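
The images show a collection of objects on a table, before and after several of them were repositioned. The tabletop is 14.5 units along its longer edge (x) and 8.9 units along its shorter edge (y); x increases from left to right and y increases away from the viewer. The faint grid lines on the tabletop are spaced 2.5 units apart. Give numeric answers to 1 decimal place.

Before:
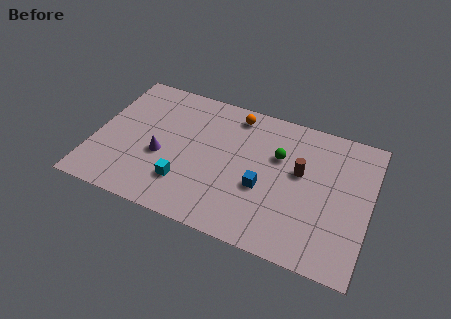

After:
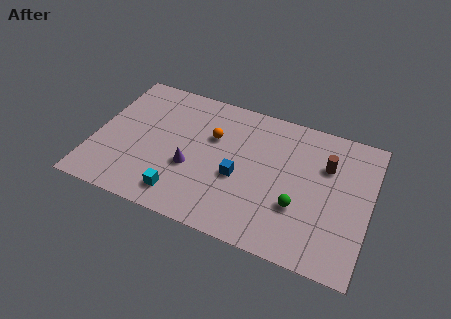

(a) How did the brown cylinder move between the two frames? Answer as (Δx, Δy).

(1.3, 0.9)

The brown cylinder started near (10.8, 5.2) and ended near (12.1, 6.1).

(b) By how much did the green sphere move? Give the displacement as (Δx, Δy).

(1.3, -2.8)

The green sphere started near (9.6, 5.8) and ended near (10.9, 3.0).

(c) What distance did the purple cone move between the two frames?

1.6

The purple cone moved from about (3.6, 3.6) to (5.2, 3.4), a distance of √(1.6² + 0.2²) ≈ 1.6.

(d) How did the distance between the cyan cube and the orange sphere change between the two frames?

-1.3

The distance was about 5.8 in the first image and 4.5 in the second, so they moved 1.3 units closer together.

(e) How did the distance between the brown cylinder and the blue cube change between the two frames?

+2.5

The distance was about 2.5 in the first image and 5.0 in the second, so they moved 2.5 units further apart.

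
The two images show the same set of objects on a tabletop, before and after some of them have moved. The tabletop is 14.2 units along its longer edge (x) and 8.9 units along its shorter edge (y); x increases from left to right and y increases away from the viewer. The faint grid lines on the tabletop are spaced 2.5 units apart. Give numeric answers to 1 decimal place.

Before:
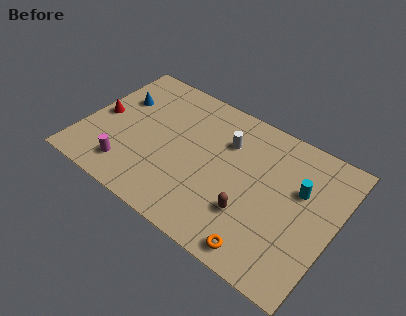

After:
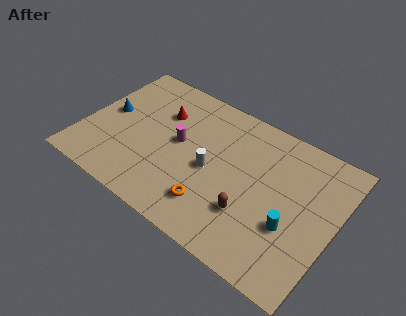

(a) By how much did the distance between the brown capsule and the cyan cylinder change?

-1.4

They were about 3.7 units apart before and 2.3 after — 1.4 units closer together.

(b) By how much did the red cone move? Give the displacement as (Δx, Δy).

(3.1, 1.9)

From the two frames, the red cone sits at roughly (0.9, 4.3) before and (4.0, 6.2) after.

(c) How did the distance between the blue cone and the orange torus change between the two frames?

-3.3

Before: roughly 10.4 units apart; after: 7.1. That's 3.3 units closer together.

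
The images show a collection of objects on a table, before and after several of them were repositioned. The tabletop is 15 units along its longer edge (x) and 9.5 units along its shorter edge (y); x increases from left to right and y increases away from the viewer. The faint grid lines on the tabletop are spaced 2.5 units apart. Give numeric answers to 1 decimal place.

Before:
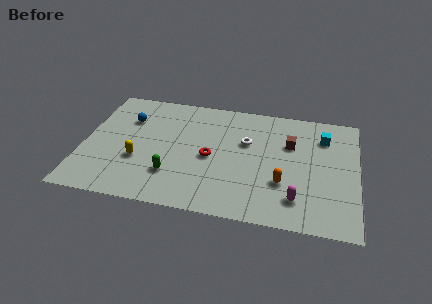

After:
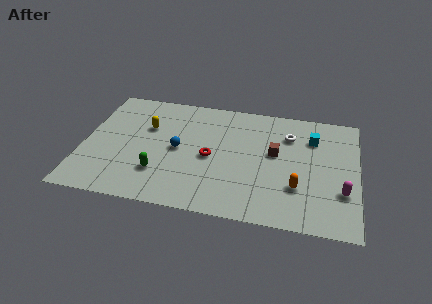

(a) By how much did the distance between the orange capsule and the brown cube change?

-0.4

Before: roughly 3.2 units apart; after: 2.8. That's 0.4 units closer together.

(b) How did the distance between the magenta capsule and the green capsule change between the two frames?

+3.1

They were about 6.8 units apart before and 9.9 after — 3.1 units further apart.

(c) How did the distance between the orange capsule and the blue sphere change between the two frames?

-2.6

Before: roughly 9.4 units apart; after: 6.8. That's 2.6 units closer together.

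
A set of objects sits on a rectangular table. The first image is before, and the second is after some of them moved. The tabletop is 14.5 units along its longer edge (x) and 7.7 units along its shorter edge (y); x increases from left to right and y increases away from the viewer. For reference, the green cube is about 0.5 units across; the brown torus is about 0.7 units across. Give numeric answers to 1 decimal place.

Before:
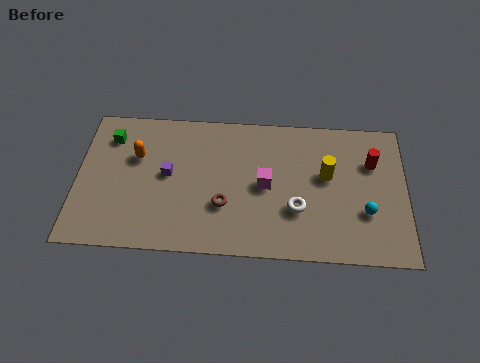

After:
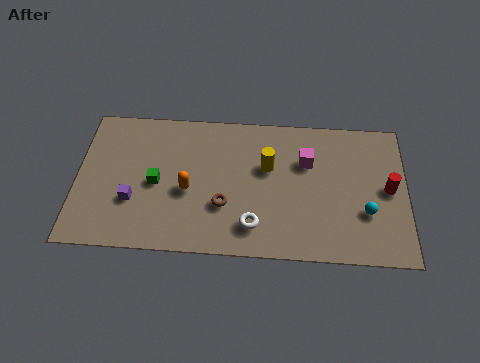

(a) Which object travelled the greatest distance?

the green cube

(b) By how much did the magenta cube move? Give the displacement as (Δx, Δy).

(1.8, 1.4)

The magenta cube started near (8.3, 3.8) and ended near (10.1, 5.2).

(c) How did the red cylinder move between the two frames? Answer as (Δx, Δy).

(0.7, -1.4)

The red cylinder was at about (13.0, 5.3) and moved to about (13.7, 3.9).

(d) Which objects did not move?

the brown torus and the cyan sphere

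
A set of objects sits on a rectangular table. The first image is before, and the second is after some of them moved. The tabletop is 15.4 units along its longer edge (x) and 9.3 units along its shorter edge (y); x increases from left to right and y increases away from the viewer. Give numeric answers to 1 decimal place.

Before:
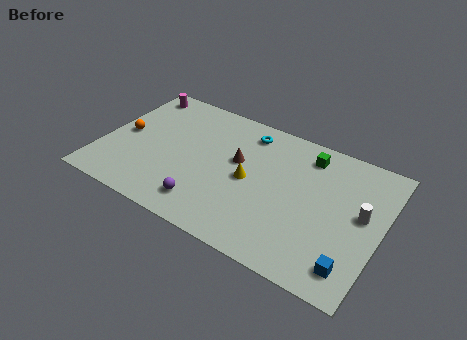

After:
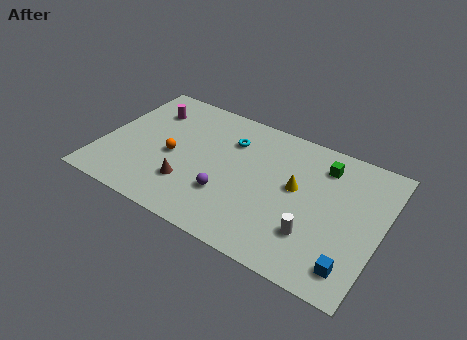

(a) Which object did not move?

the blue cube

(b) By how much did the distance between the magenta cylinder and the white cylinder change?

-2.6

Before: roughly 13.4 units apart; after: 10.8. That's 2.6 units closer together.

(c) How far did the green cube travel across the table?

0.9

The green cube was near (11.0, 7.7) before and (11.9, 7.4) after, so it travelled √(0.9² + 0.3²) ≈ 0.9 units.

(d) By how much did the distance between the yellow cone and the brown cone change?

+4.9

They were about 1.3 units apart before and 6.2 after — 4.9 units further apart.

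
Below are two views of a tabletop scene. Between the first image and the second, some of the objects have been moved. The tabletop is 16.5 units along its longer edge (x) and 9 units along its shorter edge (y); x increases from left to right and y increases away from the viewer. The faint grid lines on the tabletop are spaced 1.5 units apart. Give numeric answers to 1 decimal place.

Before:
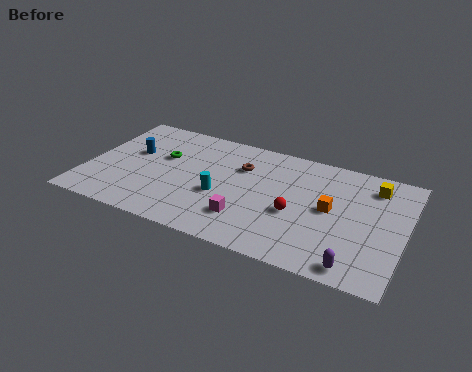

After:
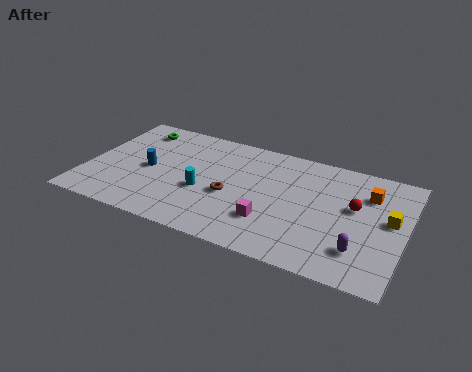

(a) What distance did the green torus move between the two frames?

2.5

The green torus moved from about (3.8, 5.6) to (2.1, 7.5), a distance of √(1.7² + 1.9²) ≈ 2.5.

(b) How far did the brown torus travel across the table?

2.5

The brown torus moved from about (7.9, 6.3) to (7.6, 3.8), a distance of √(0.3² + 2.5²) ≈ 2.5.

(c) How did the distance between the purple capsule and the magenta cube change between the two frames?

-1.2

They were about 5.8 units apart before and 4.6 after — 1.2 units closer together.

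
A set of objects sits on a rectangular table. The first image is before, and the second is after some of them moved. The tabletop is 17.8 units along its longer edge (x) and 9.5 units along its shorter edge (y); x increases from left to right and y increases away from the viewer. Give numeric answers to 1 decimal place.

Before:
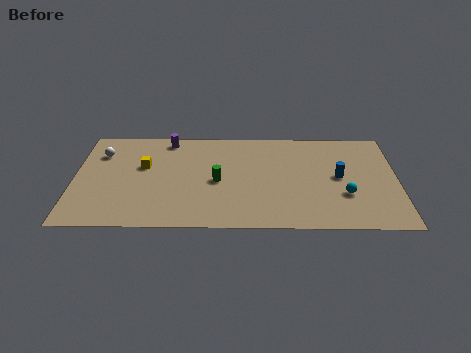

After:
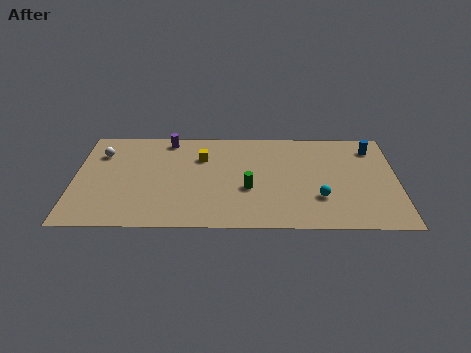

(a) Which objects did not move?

the purple cylinder and the white sphere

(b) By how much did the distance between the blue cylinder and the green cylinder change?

+1.3

The distance was about 6.7 in the first image and 8.0 in the second, so they moved 1.3 units further apart.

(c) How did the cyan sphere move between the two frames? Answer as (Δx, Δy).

(-1.4, -0.3)

The cyan sphere started near (14.9, 3.2) and ended near (13.5, 2.9).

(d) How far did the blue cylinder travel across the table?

3.4

The blue cylinder was near (14.6, 4.9) before and (16.5, 7.7) after, so it travelled √(1.9² + 2.8²) ≈ 3.4 units.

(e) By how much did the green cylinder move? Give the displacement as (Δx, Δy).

(1.7, -0.7)

From the two frames, the green cylinder sits at roughly (7.9, 4.4) before and (9.6, 3.7) after.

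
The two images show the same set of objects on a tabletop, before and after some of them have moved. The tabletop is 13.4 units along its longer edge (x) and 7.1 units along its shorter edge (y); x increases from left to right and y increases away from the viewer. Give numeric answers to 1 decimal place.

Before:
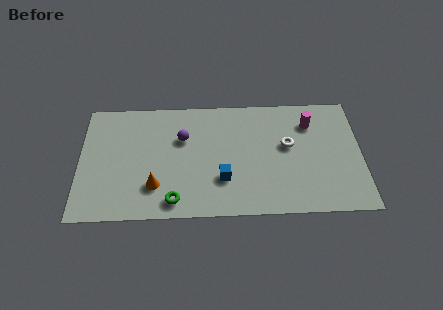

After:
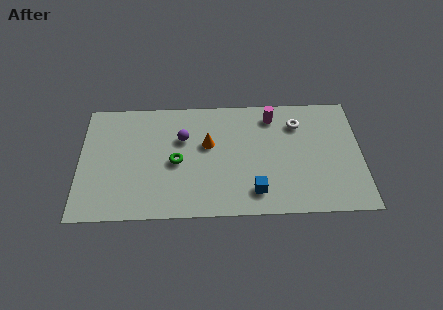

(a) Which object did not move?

the purple sphere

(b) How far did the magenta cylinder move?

1.9

The magenta cylinder was near (11.0, 5.4) before and (9.2, 5.9) after, so it travelled √(1.8² + 0.5²) ≈ 1.9 units.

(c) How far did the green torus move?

2.3

From (4.5, 1.0) to (4.6, 3.3), the green torus covered √(0.1² + 2.3²) ≈ 2.3 units.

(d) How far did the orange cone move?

3.5

The orange cone was near (3.6, 1.9) before and (6.1, 4.3) after, so it travelled √(2.5² + 2.4²) ≈ 3.5 units.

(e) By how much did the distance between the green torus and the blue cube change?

+1.6

The distance was about 2.6 in the first image and 4.2 in the second, so they moved 1.6 units further apart.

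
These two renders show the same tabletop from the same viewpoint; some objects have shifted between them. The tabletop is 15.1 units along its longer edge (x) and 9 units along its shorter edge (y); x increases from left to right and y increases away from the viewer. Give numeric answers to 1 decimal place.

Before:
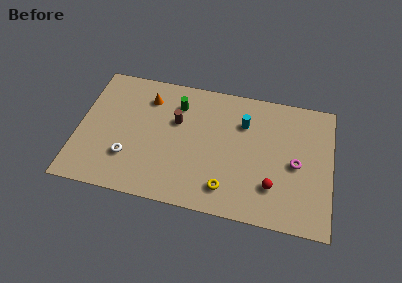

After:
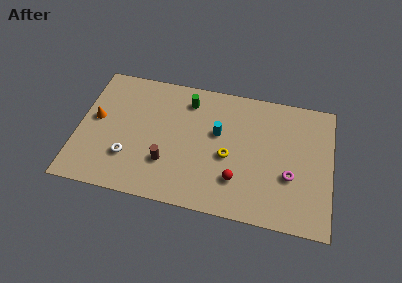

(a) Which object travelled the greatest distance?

the orange cone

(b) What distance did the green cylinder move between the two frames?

0.7

The green cylinder was near (5.8, 6.9) before and (6.4, 7.3) after, so it travelled √(0.6² + 0.4²) ≈ 0.7 units.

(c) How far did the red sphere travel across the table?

2.1

The red sphere moved from about (11.7, 2.4) to (9.6, 2.4), a distance of √(2.1² + 0.0²) ≈ 2.1.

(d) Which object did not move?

the white torus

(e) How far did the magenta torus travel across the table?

0.9

From (13.0, 4.2) to (12.7, 3.3), the magenta torus covered √(0.3² + 0.9²) ≈ 0.9 units.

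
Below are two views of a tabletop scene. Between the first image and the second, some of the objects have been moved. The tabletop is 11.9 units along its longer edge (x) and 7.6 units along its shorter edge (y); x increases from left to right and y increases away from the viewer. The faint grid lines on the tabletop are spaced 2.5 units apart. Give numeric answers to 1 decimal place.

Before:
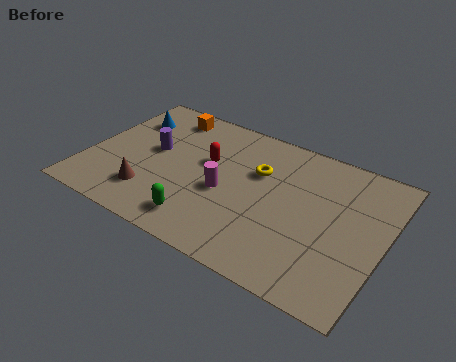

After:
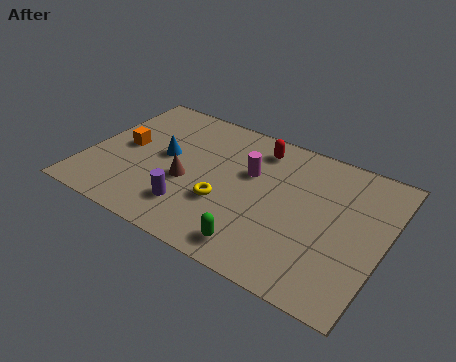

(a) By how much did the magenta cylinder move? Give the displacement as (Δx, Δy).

(0.8, 1.5)

The magenta cylinder started near (5.6, 3.3) and ended near (6.4, 4.8).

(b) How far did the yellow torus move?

2.5

The yellow torus moved from about (6.7, 5.0) to (5.7, 2.7), a distance of √(1.0² + 2.3²) ≈ 2.5.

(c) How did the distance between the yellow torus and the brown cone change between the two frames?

-3.4

The distance was about 5.0 in the first image and 1.6 in the second, so they moved 3.4 units closer together.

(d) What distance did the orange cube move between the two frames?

2.9

From (2.6, 6.5) to (1.4, 3.9), the orange cube covered √(1.2² + 2.6²) ≈ 2.9 units.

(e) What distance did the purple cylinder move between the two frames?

3.1

From (2.5, 4.2) to (4.5, 1.8), the purple cylinder covered √(2.0² + 2.4²) ≈ 3.1 units.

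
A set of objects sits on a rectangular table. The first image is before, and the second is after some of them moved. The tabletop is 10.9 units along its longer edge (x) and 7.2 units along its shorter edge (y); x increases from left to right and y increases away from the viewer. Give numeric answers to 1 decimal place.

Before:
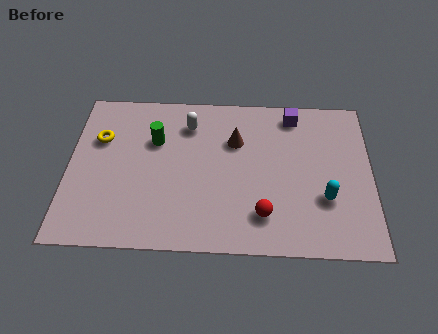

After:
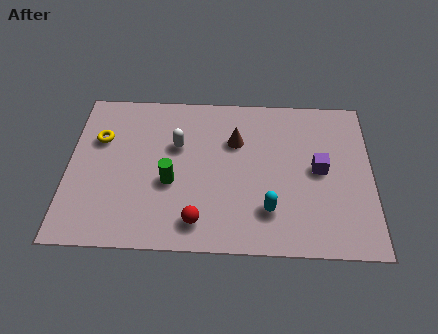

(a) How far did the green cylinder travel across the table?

2.0

From (3.1, 4.8) to (3.7, 2.9), the green cylinder covered √(0.6² + 1.9²) ≈ 2.0 units.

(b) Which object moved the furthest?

the purple cube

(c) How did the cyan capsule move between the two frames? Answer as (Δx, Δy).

(-2.0, -0.6)

The cyan capsule was at about (9.2, 2.4) and moved to about (7.2, 1.8).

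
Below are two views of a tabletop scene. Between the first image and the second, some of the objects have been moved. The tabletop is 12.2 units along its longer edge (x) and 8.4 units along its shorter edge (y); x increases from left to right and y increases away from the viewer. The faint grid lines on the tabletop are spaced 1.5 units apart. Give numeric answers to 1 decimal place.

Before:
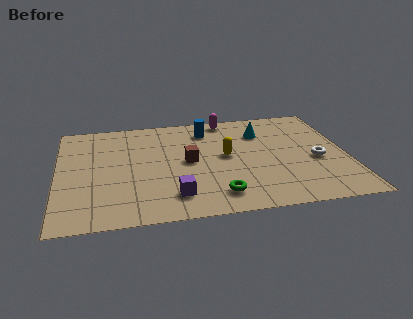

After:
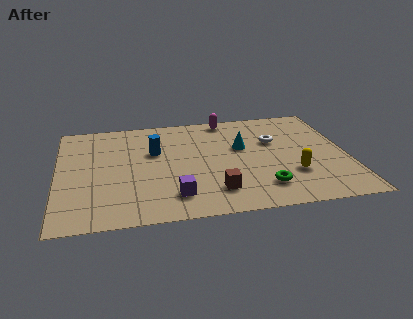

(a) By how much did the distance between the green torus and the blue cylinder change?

+0.3

They were about 5.3 units apart before and 5.6 after — 0.3 units further apart.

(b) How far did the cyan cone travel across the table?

1.4

The cyan cone was near (8.7, 6.2) before and (7.8, 5.1) after, so it travelled √(0.9² + 1.1²) ≈ 1.4 units.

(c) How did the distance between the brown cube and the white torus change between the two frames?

-0.9

They were about 5.4 units apart before and 4.5 after — 0.9 units closer together.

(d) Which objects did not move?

the purple cube and the magenta capsule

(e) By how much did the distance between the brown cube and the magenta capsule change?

+2.1

Before: roughly 3.8 units apart; after: 5.9. That's 2.1 units further apart.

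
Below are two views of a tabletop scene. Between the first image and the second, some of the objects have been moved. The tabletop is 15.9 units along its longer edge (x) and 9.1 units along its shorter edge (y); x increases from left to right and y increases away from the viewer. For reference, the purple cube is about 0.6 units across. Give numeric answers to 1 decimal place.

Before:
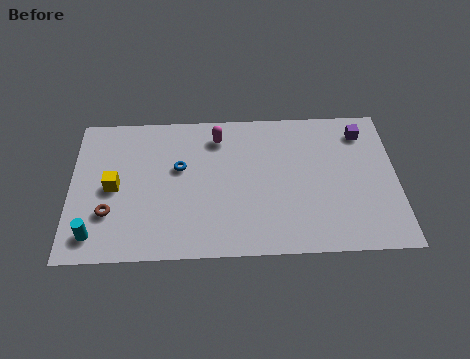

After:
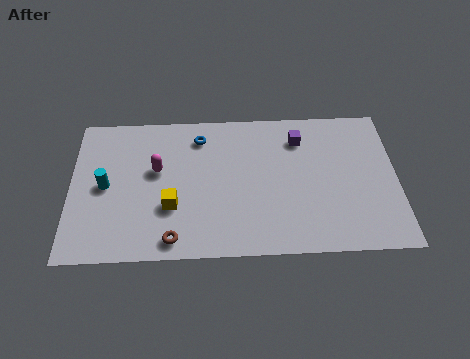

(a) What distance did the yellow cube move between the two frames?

3.1

From (2.1, 4.4) to (4.9, 3.1), the yellow cube covered √(2.8² + 1.3²) ≈ 3.1 units.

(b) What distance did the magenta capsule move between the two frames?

3.6

The magenta capsule moved from about (7.2, 7.4) to (4.2, 5.4), a distance of √(3.0² + 2.0²) ≈ 3.6.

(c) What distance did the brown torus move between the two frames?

3.5

From (1.9, 2.8) to (5.0, 1.1), the brown torus covered √(3.1² + 1.7²) ≈ 3.5 units.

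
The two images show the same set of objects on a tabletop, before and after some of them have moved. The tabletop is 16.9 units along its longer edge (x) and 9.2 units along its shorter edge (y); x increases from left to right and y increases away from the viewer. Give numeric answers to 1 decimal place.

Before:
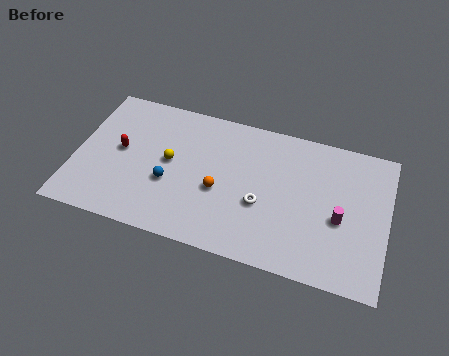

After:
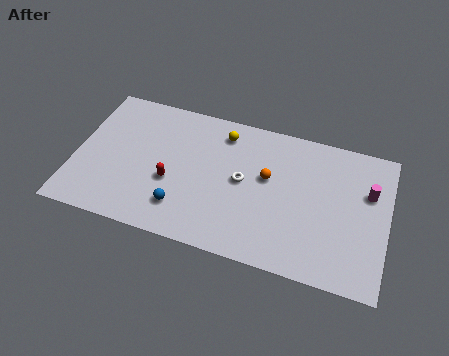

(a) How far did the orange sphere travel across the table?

3.0

The orange sphere was near (7.9, 3.8) before and (10.4, 5.4) after, so it travelled √(2.5² + 1.6²) ≈ 3.0 units.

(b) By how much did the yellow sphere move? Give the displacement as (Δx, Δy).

(2.7, 2.7)

The yellow sphere was at about (5.1, 4.9) and moved to about (7.8, 7.6).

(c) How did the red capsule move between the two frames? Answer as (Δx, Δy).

(2.9, -1.3)

The red capsule was at about (2.4, 4.9) and moved to about (5.3, 3.6).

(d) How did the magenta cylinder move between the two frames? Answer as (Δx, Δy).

(1.4, 2.1)

The magenta cylinder started near (14.4, 3.9) and ended near (15.8, 6.0).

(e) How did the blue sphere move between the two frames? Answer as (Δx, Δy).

(0.8, -1.4)

The blue sphere started near (5.2, 3.5) and ended near (6.0, 2.1).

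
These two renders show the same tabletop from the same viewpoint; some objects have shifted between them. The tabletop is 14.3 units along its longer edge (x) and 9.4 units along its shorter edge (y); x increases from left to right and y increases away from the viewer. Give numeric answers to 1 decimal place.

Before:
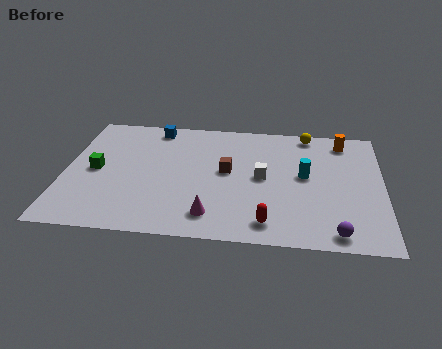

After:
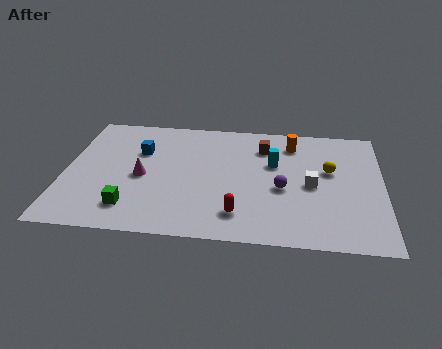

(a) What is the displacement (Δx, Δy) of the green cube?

(1.7, -2.7)

The green cube was at about (1.4, 4.6) and moved to about (3.1, 1.9).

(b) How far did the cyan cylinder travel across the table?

1.6

The cyan cylinder was near (10.8, 5.1) before and (9.4, 5.9) after, so it travelled √(1.4² + 0.8²) ≈ 1.6 units.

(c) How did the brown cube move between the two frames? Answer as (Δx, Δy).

(1.6, 2.1)

The brown cube was at about (7.3, 5.1) and moved to about (8.9, 7.2).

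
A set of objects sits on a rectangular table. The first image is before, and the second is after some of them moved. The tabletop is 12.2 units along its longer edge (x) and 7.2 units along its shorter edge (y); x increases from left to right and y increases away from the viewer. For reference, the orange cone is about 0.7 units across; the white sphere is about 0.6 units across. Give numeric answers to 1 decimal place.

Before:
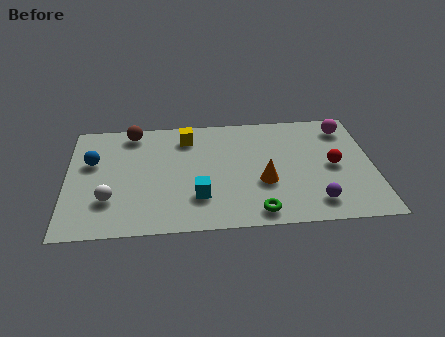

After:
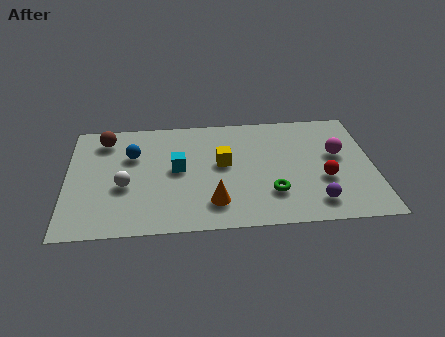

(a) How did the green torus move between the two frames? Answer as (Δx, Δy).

(0.6, 1.1)

The green torus started near (7.5, 0.9) and ended near (8.1, 2.0).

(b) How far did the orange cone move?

2.3

The orange cone was near (7.8, 2.7) before and (5.8, 1.6) after, so it travelled √(2.0² + 1.1²) ≈ 2.3 units.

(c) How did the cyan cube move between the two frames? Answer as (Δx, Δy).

(-0.8, 1.8)

From the two frames, the cyan cube sits at roughly (5.2, 2.0) before and (4.4, 3.8) after.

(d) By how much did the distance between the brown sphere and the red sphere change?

+0.8

The distance was about 8.5 in the first image and 9.3 in the second, so they moved 0.8 units further apart.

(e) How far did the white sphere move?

1.0

The white sphere was near (1.7, 2.1) before and (2.3, 2.9) after, so it travelled √(0.6² + 0.8²) ≈ 1.0 units.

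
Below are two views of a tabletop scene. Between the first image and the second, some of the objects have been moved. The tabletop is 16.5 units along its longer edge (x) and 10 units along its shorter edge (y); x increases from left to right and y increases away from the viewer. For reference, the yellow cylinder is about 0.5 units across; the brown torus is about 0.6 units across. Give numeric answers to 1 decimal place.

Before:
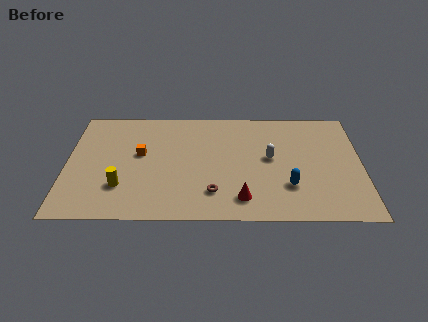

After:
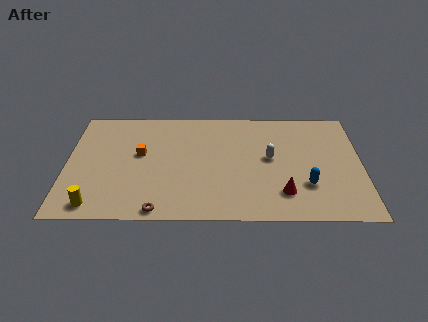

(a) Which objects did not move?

the white capsule and the orange cube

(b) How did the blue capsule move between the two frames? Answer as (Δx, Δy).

(1.0, 0.1)

The blue capsule started near (12.4, 2.9) and ended near (13.4, 3.0).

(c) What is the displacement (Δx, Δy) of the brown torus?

(-3.0, -1.5)

From the two frames, the brown torus sits at roughly (8.2, 2.3) before and (5.2, 0.8) after.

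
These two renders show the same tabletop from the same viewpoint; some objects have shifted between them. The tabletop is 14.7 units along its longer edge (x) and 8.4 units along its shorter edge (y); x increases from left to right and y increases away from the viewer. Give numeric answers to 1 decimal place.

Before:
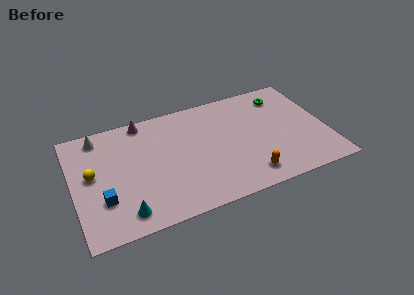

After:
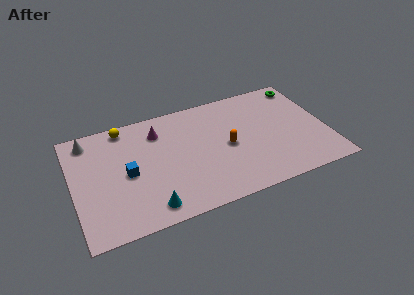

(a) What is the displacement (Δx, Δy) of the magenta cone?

(0.8, -1.1)

From the two frames, the magenta cone sits at roughly (4.3, 7.6) before and (5.1, 6.5) after.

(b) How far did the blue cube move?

2.1

From (1.6, 2.6) to (3.1, 4.0), the blue cube covered √(1.5² + 1.4²) ≈ 2.1 units.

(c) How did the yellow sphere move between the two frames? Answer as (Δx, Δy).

(2.1, 2.9)

The yellow sphere was at about (1.1, 4.6) and moved to about (3.2, 7.5).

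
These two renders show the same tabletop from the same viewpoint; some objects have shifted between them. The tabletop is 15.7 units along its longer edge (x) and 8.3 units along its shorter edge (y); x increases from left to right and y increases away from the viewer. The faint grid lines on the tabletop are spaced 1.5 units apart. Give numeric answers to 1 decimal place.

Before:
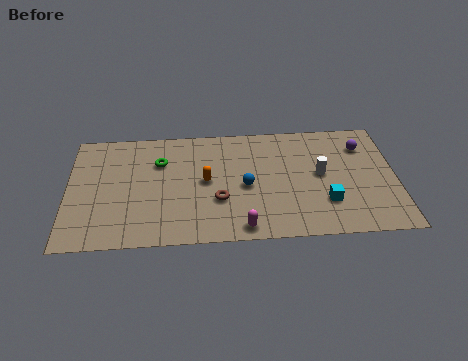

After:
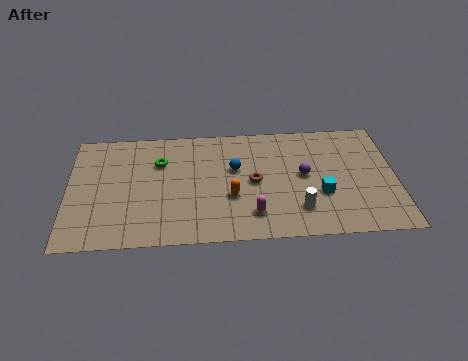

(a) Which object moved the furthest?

the purple sphere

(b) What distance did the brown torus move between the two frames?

2.1

From (7.2, 2.9) to (8.9, 4.1), the brown torus covered √(1.7² + 1.2²) ≈ 2.1 units.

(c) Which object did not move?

the green torus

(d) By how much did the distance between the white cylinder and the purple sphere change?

-0.4

The distance was about 2.8 in the first image and 2.4 in the second, so they moved 0.4 units closer together.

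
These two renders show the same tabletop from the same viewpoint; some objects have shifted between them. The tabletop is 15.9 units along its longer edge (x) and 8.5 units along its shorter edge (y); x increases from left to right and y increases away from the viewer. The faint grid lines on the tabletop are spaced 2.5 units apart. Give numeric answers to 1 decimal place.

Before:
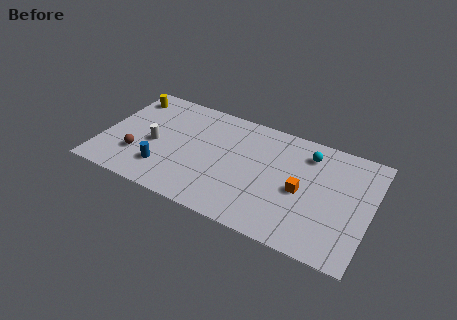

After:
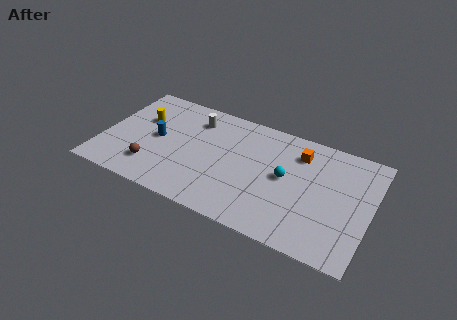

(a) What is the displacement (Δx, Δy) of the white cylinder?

(2.1, 2.9)

From the two frames, the white cylinder sits at roughly (3.1, 3.8) before and (5.2, 6.7) after.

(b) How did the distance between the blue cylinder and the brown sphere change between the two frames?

+0.7

They were about 1.6 units apart before and 2.3 after — 0.7 units further apart.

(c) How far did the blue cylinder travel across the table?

2.3

From (3.9, 2.1) to (3.2, 4.3), the blue cylinder covered √(0.7² + 2.2²) ≈ 2.3 units.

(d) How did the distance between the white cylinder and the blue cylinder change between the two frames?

+1.2

The distance was about 1.9 in the first image and 3.1 in the second, so they moved 1.2 units further apart.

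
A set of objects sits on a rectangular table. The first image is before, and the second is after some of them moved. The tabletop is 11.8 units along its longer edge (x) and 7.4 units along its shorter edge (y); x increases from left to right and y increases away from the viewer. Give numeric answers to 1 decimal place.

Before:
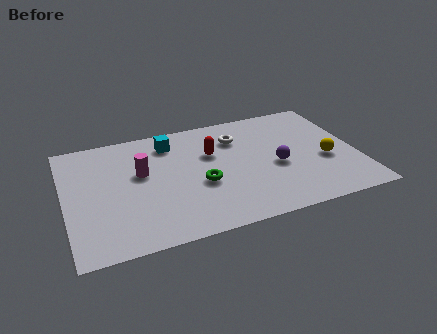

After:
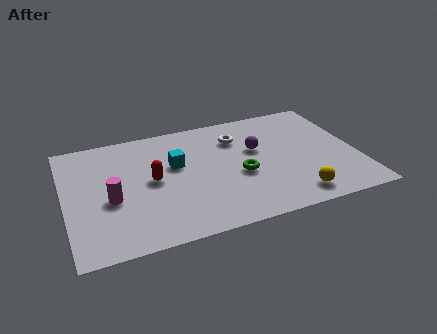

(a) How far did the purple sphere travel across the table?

1.5

The purple sphere was near (8.5, 3.2) before and (7.8, 4.5) after, so it travelled √(0.7² + 1.3²) ≈ 1.5 units.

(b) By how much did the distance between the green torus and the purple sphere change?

-1.5

Before: roughly 3.1 units apart; after: 1.6. That's 1.5 units closer together.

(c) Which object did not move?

the white torus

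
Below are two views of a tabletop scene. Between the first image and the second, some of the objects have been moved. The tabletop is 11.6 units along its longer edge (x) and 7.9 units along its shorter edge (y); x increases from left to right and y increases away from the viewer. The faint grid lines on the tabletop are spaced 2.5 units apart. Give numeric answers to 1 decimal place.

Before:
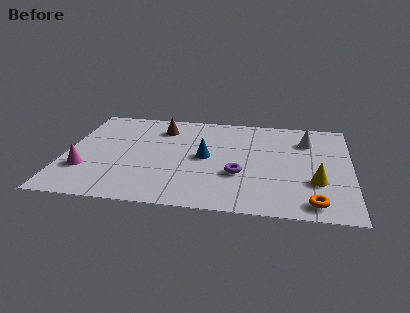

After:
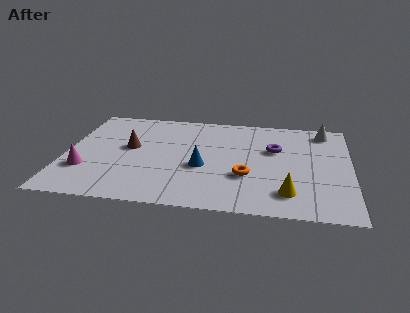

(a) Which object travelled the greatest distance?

the orange torus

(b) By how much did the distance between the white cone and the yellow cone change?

+2.1

The distance was about 3.3 in the first image and 5.4 in the second, so they moved 2.1 units further apart.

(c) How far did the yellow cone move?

1.5

The yellow cone moved from about (10.2, 2.6) to (9.1, 1.6), a distance of √(1.1² + 1.0²) ≈ 1.5.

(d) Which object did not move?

the magenta cone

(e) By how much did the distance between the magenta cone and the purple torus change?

+1.8

The distance was about 6.2 in the first image and 8.0 in the second, so they moved 1.8 units further apart.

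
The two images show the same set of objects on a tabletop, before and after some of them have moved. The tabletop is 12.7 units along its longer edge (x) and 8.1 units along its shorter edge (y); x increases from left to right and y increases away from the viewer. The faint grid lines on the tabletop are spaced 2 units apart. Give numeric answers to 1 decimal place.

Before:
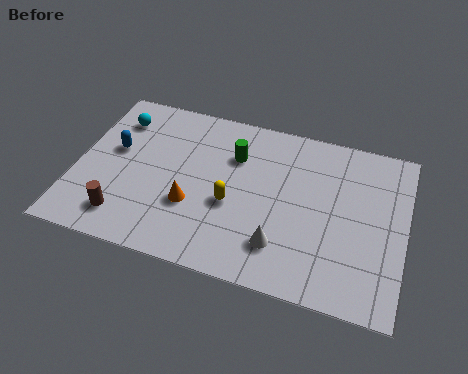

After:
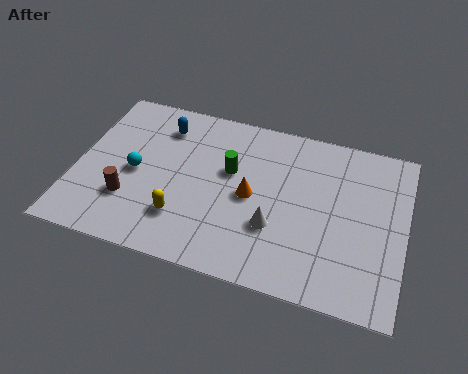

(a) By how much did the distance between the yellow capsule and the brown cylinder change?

-2.3

They were about 4.4 units apart before and 2.1 after — 2.3 units closer together.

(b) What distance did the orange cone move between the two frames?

2.5

The orange cone was near (4.6, 2.8) before and (6.8, 3.9) after, so it travelled √(2.2² + 1.1²) ≈ 2.5 units.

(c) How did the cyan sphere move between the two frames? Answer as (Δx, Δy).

(1.0, -2.5)

The cyan sphere was at about (1.3, 6.3) and moved to about (2.3, 3.8).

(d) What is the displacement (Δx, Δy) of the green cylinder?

(-0.1, -0.8)

The green cylinder started near (6.0, 5.7) and ended near (5.9, 4.9).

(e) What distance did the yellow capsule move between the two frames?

2.2

The yellow capsule was near (6.1, 3.3) before and (4.3, 2.1) after, so it travelled √(1.8² + 1.2²) ≈ 2.2 units.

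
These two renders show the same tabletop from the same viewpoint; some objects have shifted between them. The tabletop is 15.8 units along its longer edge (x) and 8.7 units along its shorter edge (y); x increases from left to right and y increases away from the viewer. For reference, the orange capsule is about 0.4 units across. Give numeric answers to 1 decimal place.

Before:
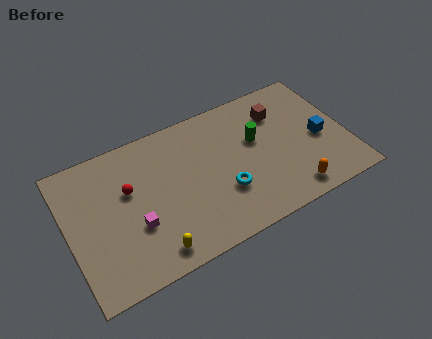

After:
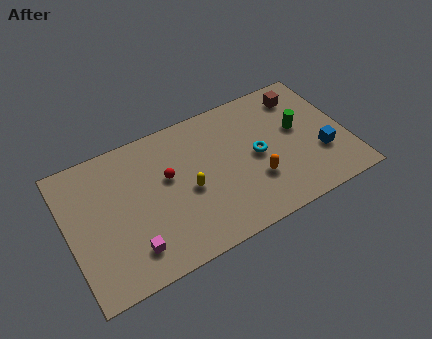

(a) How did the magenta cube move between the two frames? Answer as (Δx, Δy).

(-0.4, -1.3)

From the two frames, the magenta cube sits at roughly (3.6, 3.1) before and (3.2, 1.8) after.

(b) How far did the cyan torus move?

2.5

The cyan torus moved from about (8.6, 2.9) to (10.7, 4.3), a distance of √(2.1² + 1.4²) ≈ 2.5.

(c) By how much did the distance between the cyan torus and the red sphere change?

-0.6

The distance was about 5.7 in the first image and 5.1 in the second, so they moved 0.6 units closer together.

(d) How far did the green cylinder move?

2.4

From (10.8, 5.3) to (13.2, 5.0), the green cylinder covered √(2.4² + 0.3²) ≈ 2.4 units.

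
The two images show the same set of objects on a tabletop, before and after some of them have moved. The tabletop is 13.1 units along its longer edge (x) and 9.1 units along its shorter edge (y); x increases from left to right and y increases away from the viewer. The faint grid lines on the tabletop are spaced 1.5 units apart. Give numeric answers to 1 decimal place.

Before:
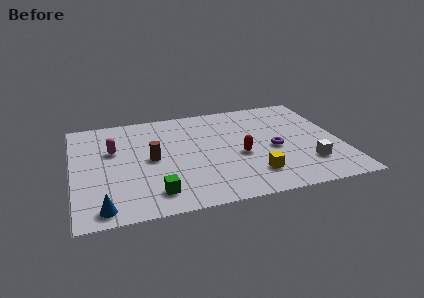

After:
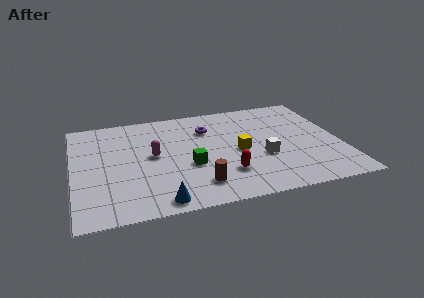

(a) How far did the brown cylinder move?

3.4

The brown cylinder was near (3.8, 4.5) before and (5.9, 1.8) after, so it travelled √(2.1² + 2.7²) ≈ 3.4 units.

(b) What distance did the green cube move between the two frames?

2.6

The green cube moved from about (3.8, 1.6) to (5.6, 3.5), a distance of √(1.8² + 1.9²) ≈ 2.6.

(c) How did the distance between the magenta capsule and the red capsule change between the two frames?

-2.2

The distance was about 6.4 in the first image and 4.2 in the second, so they moved 2.2 units closer together.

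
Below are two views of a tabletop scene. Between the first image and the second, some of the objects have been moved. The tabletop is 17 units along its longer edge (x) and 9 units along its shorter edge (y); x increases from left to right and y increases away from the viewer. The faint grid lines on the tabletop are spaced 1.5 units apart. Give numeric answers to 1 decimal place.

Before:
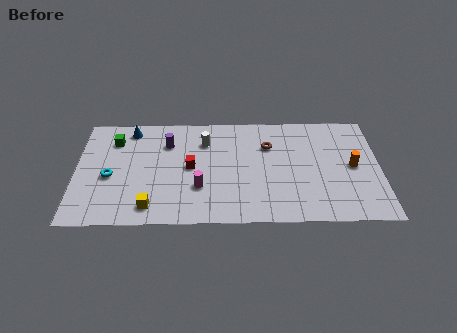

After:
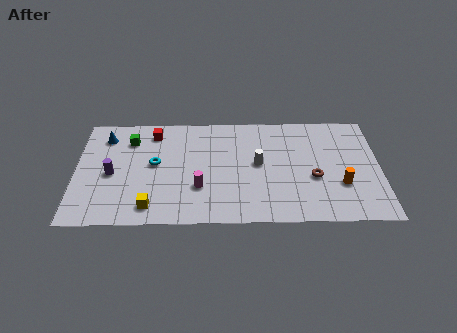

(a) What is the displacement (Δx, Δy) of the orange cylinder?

(-0.7, -1.5)

From the two frames, the orange cylinder sits at roughly (15.5, 4.5) before and (14.8, 3.0) after.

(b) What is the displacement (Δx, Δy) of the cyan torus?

(2.5, 1.0)

The cyan torus was at about (1.9, 3.9) and moved to about (4.4, 4.9).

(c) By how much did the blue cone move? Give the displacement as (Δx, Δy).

(-1.4, -0.6)

From the two frames, the blue cone sits at roughly (3.0, 7.8) before and (1.6, 7.2) after.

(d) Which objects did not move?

the yellow cube and the magenta cylinder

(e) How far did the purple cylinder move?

4.0

The purple cylinder was near (5.1, 6.6) before and (2.0, 4.1) after, so it travelled √(3.1² + 2.5²) ≈ 4.0 units.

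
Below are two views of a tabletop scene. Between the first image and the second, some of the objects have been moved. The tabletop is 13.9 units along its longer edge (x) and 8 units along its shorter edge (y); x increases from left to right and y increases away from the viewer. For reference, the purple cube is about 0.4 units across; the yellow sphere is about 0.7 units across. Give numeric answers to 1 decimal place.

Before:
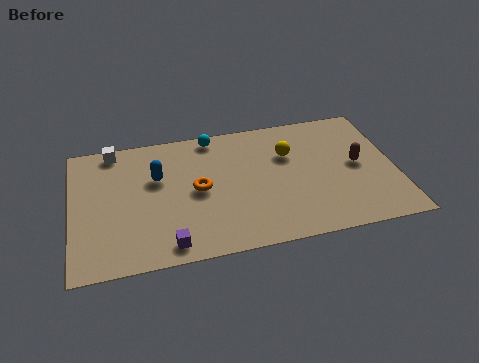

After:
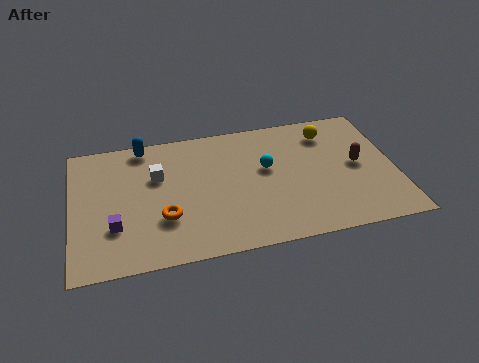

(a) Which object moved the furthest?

the cyan sphere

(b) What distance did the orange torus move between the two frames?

2.1

The orange torus moved from about (5.4, 4.0) to (3.9, 2.6), a distance of √(1.5² + 1.4²) ≈ 2.1.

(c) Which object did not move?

the brown capsule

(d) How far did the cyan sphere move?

3.3

The cyan sphere was near (6.2, 7.2) before and (8.4, 4.7) after, so it travelled √(2.2² + 2.5²) ≈ 3.3 units.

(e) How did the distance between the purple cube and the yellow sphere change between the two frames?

+3.2

The distance was about 7.0 in the first image and 10.2 in the second, so they moved 3.2 units further apart.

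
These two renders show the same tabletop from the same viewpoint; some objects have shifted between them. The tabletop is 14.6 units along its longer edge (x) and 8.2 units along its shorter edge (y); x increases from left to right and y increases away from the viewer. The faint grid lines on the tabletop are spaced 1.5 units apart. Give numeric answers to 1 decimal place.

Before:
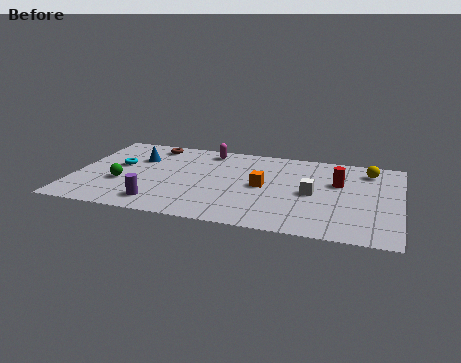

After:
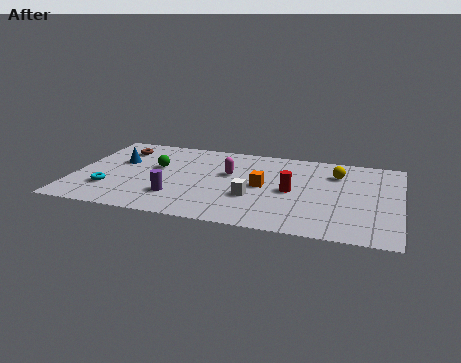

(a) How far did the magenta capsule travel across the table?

2.4

From (5.8, 7.1) to (6.9, 5.0), the magenta capsule covered √(1.1² + 2.1²) ≈ 2.4 units.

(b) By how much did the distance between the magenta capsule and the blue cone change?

+1.6

They were about 3.4 units apart before and 5.0 after — 1.6 units further apart.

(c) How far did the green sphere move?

2.4

The green sphere moved from about (2.2, 3.0) to (3.6, 4.9), a distance of √(1.4² + 1.9²) ≈ 2.4.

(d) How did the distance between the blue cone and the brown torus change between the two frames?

-0.3

Before: roughly 1.6 units apart; after: 1.3. That's 0.3 units closer together.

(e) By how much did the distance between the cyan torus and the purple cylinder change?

-0.9

Before: roughly 3.9 units apart; after: 3.0. That's 0.9 units closer together.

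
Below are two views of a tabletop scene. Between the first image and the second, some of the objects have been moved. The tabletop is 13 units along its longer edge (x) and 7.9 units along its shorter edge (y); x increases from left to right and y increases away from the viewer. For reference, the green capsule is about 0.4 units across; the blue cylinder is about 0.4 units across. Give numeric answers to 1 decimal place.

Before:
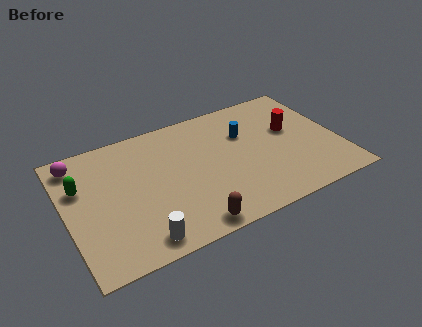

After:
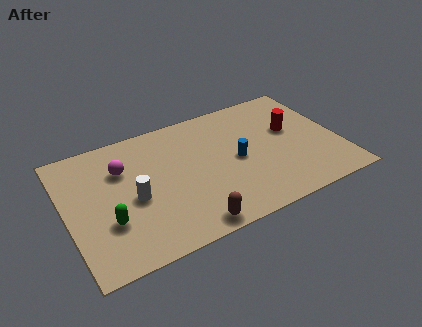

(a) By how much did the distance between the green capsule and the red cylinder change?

-0.8

Before: roughly 10.1 units apart; after: 9.3. That's 0.8 units closer together.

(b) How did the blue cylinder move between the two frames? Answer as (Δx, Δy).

(-0.6, -1.5)

The blue cylinder started near (8.7, 5.3) and ended near (8.1, 3.8).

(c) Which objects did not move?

the red cylinder and the brown capsule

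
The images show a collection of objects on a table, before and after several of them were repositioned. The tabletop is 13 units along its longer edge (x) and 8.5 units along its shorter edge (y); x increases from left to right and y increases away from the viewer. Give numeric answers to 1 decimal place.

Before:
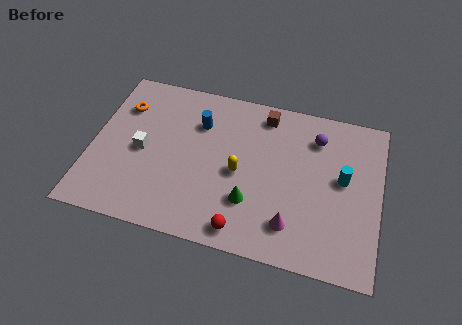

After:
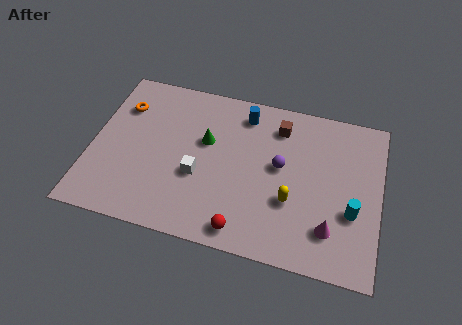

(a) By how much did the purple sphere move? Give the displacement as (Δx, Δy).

(-1.5, -1.9)

The purple sphere was at about (10.0, 6.6) and moved to about (8.5, 4.7).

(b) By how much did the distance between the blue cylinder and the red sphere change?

+0.5

The distance was about 5.6 in the first image and 6.1 in the second, so they moved 0.5 units further apart.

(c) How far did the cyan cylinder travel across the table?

1.7

From (11.3, 4.7) to (11.8, 3.1), the cyan cylinder covered √(0.5² + 1.6²) ≈ 1.7 units.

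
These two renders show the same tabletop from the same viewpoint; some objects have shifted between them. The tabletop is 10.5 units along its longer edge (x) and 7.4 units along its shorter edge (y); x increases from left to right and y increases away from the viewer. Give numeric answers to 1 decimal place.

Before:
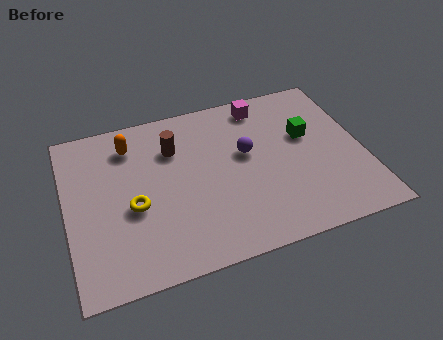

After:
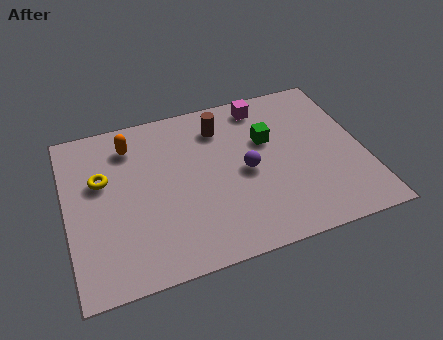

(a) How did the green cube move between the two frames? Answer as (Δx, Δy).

(-1.4, 0.2)

The green cube started near (8.6, 4.5) and ended near (7.2, 4.7).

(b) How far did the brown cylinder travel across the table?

1.8

From (3.9, 5.3) to (5.6, 5.8), the brown cylinder covered √(1.7² + 0.5²) ≈ 1.8 units.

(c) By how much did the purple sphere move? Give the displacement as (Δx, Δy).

(-0.1, -0.8)

The purple sphere started near (6.4, 4.3) and ended near (6.3, 3.5).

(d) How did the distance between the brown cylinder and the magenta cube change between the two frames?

-1.8

The distance was about 3.5 in the first image and 1.7 in the second, so they moved 1.8 units closer together.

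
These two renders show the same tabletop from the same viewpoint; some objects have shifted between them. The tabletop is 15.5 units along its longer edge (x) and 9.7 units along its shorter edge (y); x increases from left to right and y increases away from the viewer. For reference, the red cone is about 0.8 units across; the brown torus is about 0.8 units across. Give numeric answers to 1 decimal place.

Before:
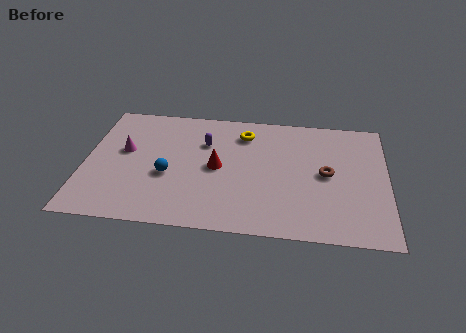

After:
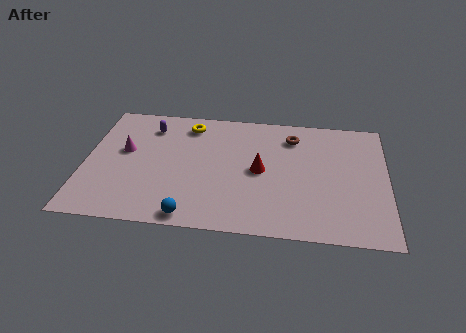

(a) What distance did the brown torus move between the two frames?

3.3

The brown torus was near (12.4, 4.9) before and (10.6, 7.7) after, so it travelled √(1.8² + 2.8²) ≈ 3.3 units.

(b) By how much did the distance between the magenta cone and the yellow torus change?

-2.4

Before: roughly 6.5 units apart; after: 4.1. That's 2.4 units closer together.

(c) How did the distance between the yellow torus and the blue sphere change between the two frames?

+1.8

Before: roughly 5.4 units apart; after: 7.2. That's 1.8 units further apart.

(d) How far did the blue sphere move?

3.3

From (4.3, 3.9) to (5.6, 0.9), the blue sphere covered √(1.3² + 3.0²) ≈ 3.3 units.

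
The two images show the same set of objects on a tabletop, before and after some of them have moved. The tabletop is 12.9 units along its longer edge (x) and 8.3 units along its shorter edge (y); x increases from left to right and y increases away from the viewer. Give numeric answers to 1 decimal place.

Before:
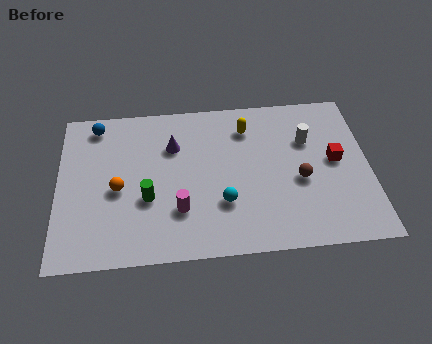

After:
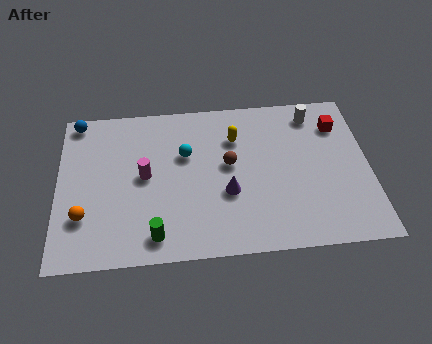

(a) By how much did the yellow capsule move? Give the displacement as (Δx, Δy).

(-0.5, -0.5)

From the two frames, the yellow capsule sits at roughly (7.9, 6.5) before and (7.4, 6.0) after.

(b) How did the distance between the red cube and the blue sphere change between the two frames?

+0.7

The distance was about 10.3 in the first image and 11.0 in the second, so they moved 0.7 units further apart.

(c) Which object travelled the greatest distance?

the purple cone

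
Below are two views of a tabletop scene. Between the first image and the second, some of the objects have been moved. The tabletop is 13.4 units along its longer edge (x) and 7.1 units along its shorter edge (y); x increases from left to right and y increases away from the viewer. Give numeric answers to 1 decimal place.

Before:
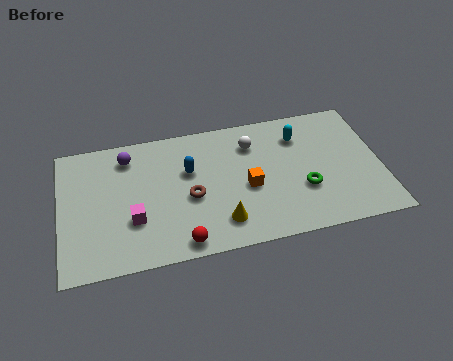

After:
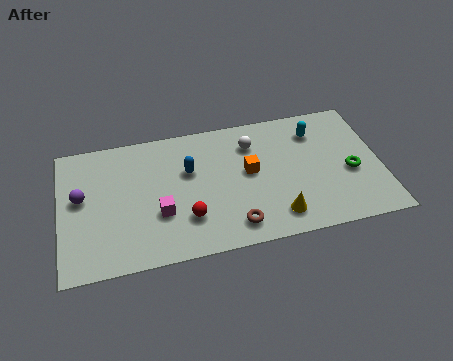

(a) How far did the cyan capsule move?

0.7

The cyan capsule was near (10.1, 5.4) before and (10.8, 5.5) after, so it travelled √(0.7² + 0.1²) ≈ 0.7 units.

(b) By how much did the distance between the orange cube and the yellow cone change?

+0.8

The distance was about 2.0 in the first image and 2.8 in the second, so they moved 0.8 units further apart.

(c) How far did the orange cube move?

0.8

The orange cube was near (7.8, 3.1) before and (7.9, 3.9) after, so it travelled √(0.1² + 0.8²) ≈ 0.8 units.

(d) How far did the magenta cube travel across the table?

1.1

The magenta cube was near (3.0, 2.4) before and (4.1, 2.5) after, so it travelled √(1.1² + 0.1²) ≈ 1.1 units.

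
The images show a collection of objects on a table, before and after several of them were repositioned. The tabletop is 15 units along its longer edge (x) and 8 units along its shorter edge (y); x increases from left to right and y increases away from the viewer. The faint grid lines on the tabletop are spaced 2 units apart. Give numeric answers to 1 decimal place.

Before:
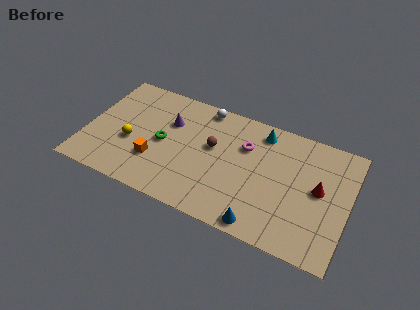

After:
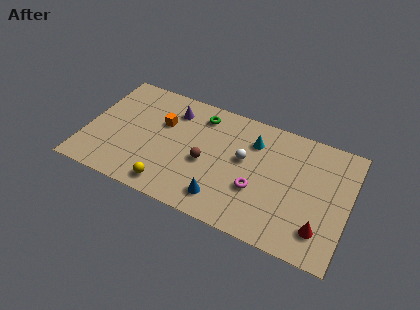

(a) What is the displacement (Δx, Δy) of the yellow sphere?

(2.5, -2.1)

The yellow sphere was at about (2.6, 3.2) and moved to about (5.1, 1.1).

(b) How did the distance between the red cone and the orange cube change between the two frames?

+0.6

Before: roughly 9.4 units apart; after: 10.0. That's 0.6 units further apart.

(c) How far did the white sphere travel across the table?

3.7

From (6.4, 7.2) to (9.0, 4.6), the white sphere covered √(2.6² + 2.6²) ≈ 3.7 units.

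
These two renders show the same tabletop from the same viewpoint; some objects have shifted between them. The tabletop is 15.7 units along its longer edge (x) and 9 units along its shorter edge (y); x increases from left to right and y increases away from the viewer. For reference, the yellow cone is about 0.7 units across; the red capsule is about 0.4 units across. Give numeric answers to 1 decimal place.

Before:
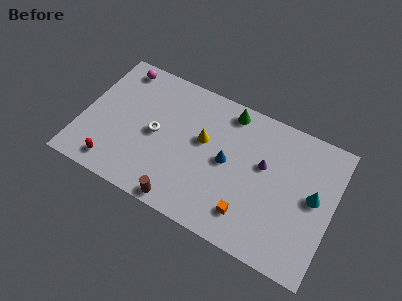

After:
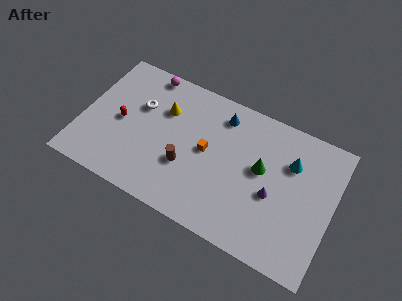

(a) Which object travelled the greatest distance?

the orange cube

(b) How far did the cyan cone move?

2.2

The cyan cone was near (14.5, 4.8) before and (12.9, 6.3) after, so it travelled √(1.6² + 1.5²) ≈ 2.2 units.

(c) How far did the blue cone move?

2.9

The blue cone moved from about (9.1, 4.6) to (8.4, 7.4), a distance of √(0.7² + 2.8²) ≈ 2.9.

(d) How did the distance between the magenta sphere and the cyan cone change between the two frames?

-3.5

Before: roughly 13.1 units apart; after: 9.6. That's 3.5 units closer together.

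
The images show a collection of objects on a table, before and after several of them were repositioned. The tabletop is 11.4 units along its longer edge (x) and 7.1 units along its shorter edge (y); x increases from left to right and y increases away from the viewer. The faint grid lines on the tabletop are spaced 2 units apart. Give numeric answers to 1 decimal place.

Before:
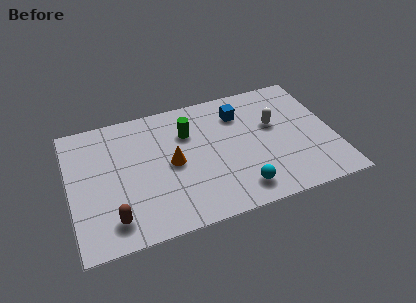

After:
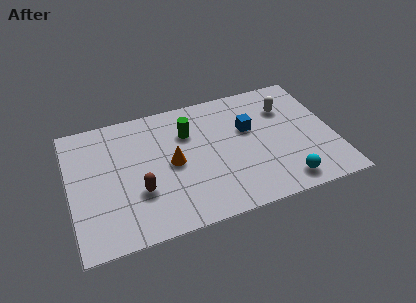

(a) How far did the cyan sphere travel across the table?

1.9

The cyan sphere moved from about (7.1, 1.2) to (9.0, 1.0), a distance of √(1.9² + 0.2²) ≈ 1.9.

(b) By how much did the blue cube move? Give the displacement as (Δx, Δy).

(0.3, -1.0)

The blue cube was at about (7.5, 5.4) and moved to about (7.8, 4.4).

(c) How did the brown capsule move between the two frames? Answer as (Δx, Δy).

(1.2, 1.1)

The brown capsule started near (1.7, 1.3) and ended near (2.9, 2.4).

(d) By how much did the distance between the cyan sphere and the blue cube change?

-0.6

They were about 4.2 units apart before and 3.6 after — 0.6 units closer together.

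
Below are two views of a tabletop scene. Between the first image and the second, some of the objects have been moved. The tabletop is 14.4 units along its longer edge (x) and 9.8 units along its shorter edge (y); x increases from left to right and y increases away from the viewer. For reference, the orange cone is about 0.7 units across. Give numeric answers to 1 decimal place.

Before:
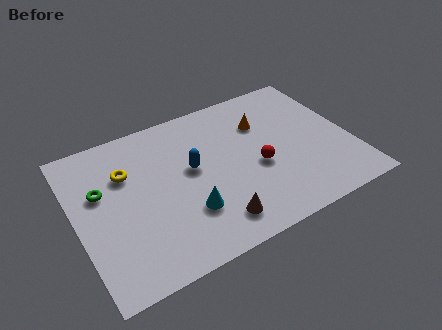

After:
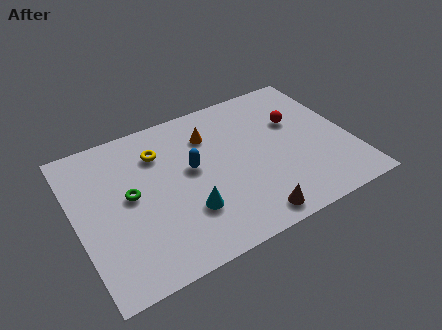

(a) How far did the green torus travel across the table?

1.7

The green torus moved from about (1.4, 6.1) to (2.8, 5.2), a distance of √(1.4² + 0.9²) ≈ 1.7.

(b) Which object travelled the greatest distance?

the red sphere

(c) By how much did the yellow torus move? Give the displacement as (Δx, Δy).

(1.8, 0.6)

The yellow torus was at about (2.8, 6.7) and moved to about (4.6, 7.3).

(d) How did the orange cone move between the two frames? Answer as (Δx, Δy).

(-2.8, 0.4)

The orange cone was at about (10.1, 6.9) and moved to about (7.3, 7.3).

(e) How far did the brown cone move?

1.9

The brown cone was near (6.7, 1.7) before and (8.5, 1.1) after, so it travelled √(1.8² + 0.6²) ≈ 1.9 units.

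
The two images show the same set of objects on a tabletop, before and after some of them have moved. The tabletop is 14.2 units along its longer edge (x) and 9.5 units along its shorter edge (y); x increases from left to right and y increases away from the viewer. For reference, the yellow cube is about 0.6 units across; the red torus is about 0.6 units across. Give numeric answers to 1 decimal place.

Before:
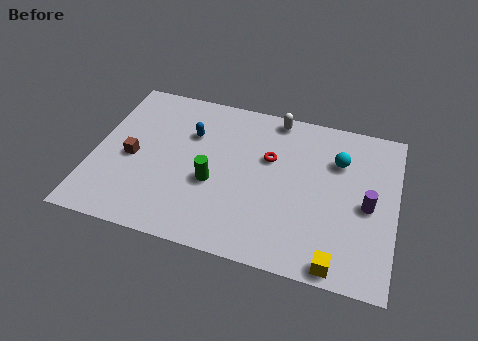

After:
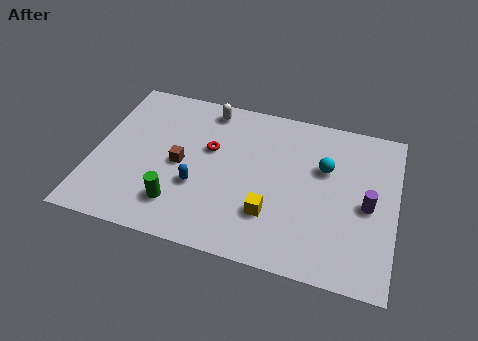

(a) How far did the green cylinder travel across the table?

2.3

The green cylinder was near (5.7, 3.8) before and (4.2, 2.1) after, so it travelled √(1.5² + 1.7²) ≈ 2.3 units.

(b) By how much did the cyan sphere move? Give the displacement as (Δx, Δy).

(-0.6, -0.6)

The cyan sphere started near (11.4, 6.7) and ended near (10.8, 6.1).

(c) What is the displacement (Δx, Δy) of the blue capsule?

(0.6, -3.1)

From the two frames, the blue capsule sits at roughly (4.4, 6.5) before and (5.0, 3.4) after.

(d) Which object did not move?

the purple cylinder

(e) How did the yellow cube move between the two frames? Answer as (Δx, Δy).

(-3.2, 1.9)

From the two frames, the yellow cube sits at roughly (11.7, 0.8) before and (8.5, 2.7) after.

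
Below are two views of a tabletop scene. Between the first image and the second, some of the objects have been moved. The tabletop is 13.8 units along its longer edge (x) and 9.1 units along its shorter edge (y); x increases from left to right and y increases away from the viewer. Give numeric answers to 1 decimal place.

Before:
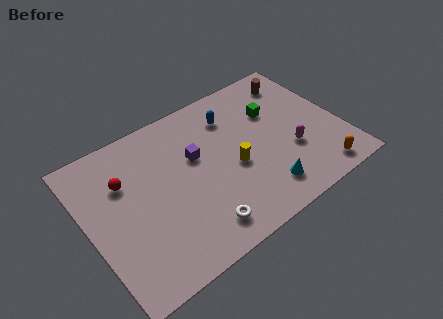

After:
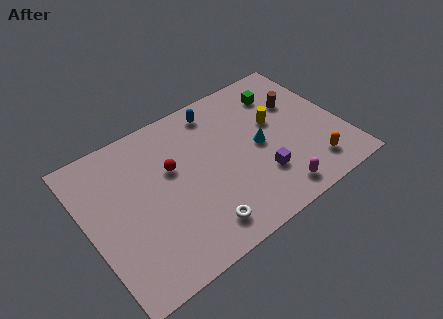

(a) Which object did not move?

the white torus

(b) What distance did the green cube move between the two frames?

1.2

The green cube was near (10.5, 6.1) before and (11.1, 7.1) after, so it travelled √(0.6² + 1.0²) ≈ 1.2 units.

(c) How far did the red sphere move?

2.6

The red sphere was near (2.2, 6.2) before and (4.7, 5.6) after, so it travelled √(2.5² + 0.6²) ≈ 2.6 units.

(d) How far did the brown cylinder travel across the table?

1.5

The brown cylinder moved from about (12.1, 7.5) to (11.8, 6.0), a distance of √(0.3² + 1.5²) ≈ 1.5.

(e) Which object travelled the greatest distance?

the purple cube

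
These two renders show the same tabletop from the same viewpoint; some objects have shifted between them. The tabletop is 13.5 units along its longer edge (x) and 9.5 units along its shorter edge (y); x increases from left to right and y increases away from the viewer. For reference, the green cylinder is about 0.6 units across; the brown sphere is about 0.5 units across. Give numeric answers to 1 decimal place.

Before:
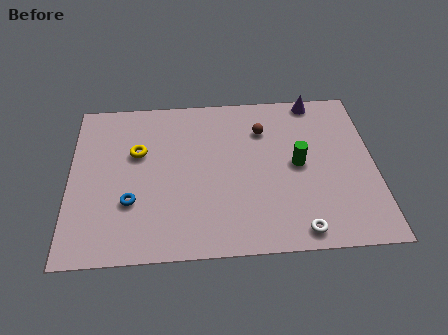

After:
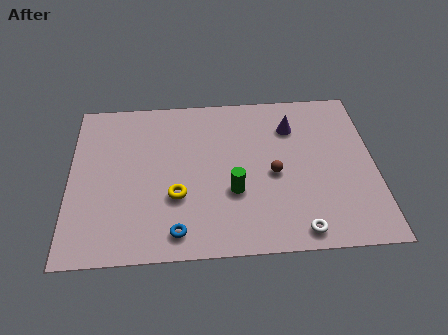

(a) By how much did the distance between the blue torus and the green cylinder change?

-4.3

The distance was about 7.6 in the first image and 3.3 in the second, so they moved 4.3 units closer together.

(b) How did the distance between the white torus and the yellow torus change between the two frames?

-2.8

Before: roughly 8.6 units apart; after: 5.8. That's 2.8 units closer together.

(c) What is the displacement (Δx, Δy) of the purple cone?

(-1.1, -1.6)

The purple cone started near (11.0, 8.7) and ended near (9.9, 7.1).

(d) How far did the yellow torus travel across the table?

3.2

The yellow torus moved from about (3.0, 6.0) to (4.7, 3.3), a distance of √(1.7² + 2.7²) ≈ 3.2.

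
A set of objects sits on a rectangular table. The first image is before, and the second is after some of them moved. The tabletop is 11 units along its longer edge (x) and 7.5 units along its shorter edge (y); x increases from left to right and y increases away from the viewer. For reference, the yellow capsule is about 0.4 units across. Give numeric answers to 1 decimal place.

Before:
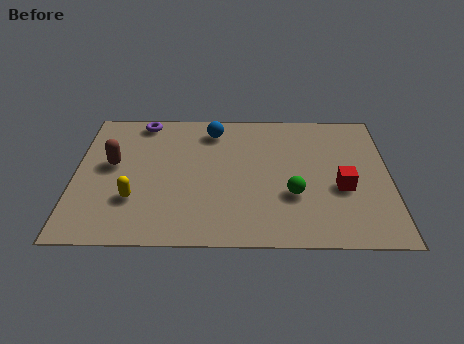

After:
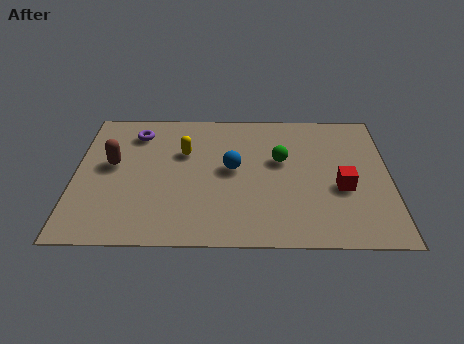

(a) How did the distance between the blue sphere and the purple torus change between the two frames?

+1.4

Before: roughly 2.5 units apart; after: 3.9. That's 1.4 units further apart.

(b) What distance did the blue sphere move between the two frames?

2.3

From (4.8, 6.2) to (5.5, 4.0), the blue sphere covered √(0.7² + 2.2²) ≈ 2.3 units.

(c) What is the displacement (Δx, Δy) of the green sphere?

(-0.4, 1.9)

The green sphere started near (7.6, 2.6) and ended near (7.2, 4.5).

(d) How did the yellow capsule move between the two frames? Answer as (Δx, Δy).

(1.7, 2.6)

The yellow capsule started near (2.1, 2.3) and ended near (3.8, 4.9).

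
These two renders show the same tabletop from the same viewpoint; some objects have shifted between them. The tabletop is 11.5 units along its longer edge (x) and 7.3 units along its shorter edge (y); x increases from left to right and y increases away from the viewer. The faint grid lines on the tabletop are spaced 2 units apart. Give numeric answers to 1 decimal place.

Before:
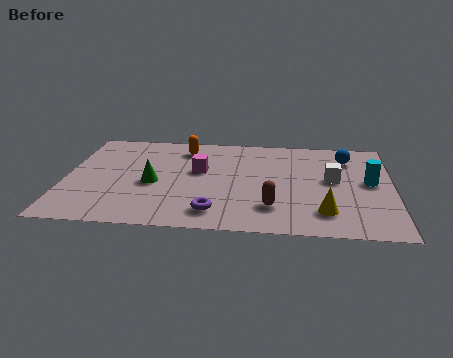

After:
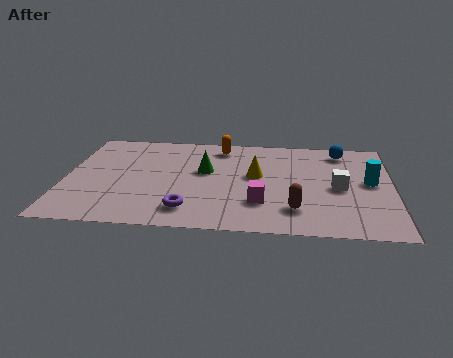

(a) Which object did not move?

the cyan cylinder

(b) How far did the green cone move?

2.1

The green cone moved from about (3.1, 3.2) to (4.9, 4.3), a distance of √(1.8² + 1.1²) ≈ 2.1.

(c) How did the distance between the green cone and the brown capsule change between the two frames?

-0.3

The distance was about 4.4 in the first image and 4.1 in the second, so they moved 0.3 units closer together.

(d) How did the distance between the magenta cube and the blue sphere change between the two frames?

-0.4

The distance was about 5.4 in the first image and 5.0 in the second, so they moved 0.4 units closer together.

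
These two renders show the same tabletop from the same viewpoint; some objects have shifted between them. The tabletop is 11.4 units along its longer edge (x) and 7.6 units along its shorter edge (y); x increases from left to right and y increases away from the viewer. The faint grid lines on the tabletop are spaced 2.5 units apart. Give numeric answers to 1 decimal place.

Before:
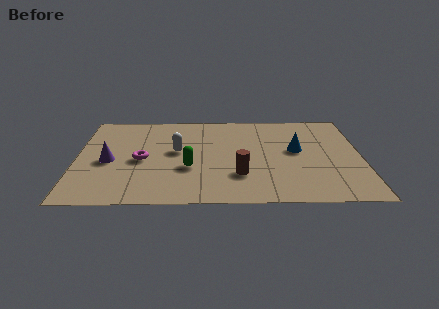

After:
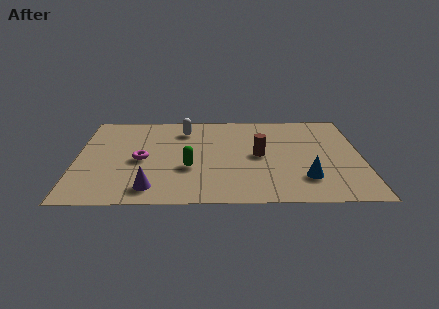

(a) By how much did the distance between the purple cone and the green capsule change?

-1.1

The distance was about 3.3 in the first image and 2.2 in the second, so they moved 1.1 units closer together.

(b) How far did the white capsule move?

1.8

From (4.0, 4.2) to (4.3, 6.0), the white capsule covered √(0.3² + 1.8²) ≈ 1.8 units.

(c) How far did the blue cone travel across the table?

2.3

From (8.8, 4.2) to (9.1, 1.9), the blue cone covered √(0.3² + 2.3²) ≈ 2.3 units.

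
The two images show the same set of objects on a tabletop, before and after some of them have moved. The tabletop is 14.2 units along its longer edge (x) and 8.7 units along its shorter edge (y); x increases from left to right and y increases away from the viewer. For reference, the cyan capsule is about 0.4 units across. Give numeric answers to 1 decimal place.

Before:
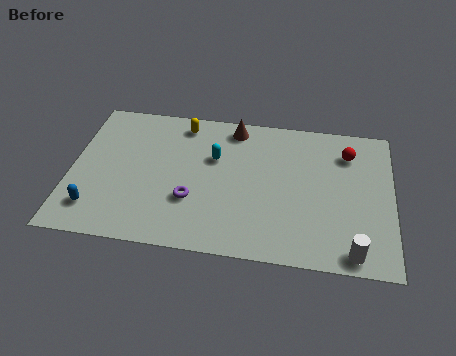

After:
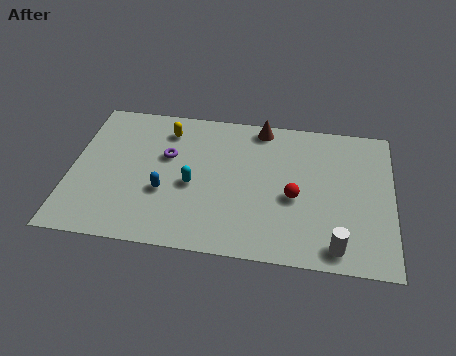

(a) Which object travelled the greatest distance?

the red sphere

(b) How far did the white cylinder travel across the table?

0.7

The white cylinder moved from about (12.5, 0.9) to (11.8, 1.1), a distance of √(0.7² + 0.2²) ≈ 0.7.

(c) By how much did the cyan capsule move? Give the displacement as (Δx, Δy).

(-0.9, -1.8)

The cyan capsule started near (6.3, 5.6) and ended near (5.4, 3.8).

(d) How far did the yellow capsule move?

0.9

The yellow capsule moved from about (4.8, 7.5) to (4.1, 7.0), a distance of √(0.7² + 0.5²) ≈ 0.9.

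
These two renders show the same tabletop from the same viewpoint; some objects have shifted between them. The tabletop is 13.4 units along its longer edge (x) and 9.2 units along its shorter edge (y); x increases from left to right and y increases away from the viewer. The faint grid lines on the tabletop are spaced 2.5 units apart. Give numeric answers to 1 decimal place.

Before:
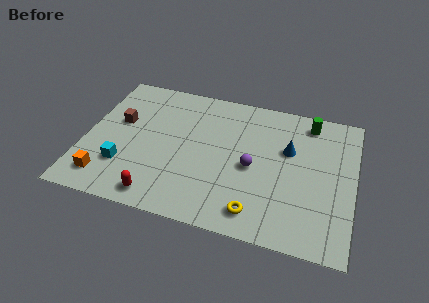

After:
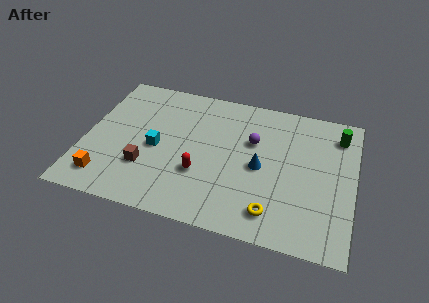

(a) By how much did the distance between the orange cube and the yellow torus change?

+0.8

Before: roughly 7.5 units apart; after: 8.3. That's 0.8 units further apart.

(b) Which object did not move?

the orange cube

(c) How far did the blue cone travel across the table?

2.0

The blue cone was near (10.1, 5.8) before and (8.8, 4.3) after, so it travelled √(1.3² + 1.5²) ≈ 2.0 units.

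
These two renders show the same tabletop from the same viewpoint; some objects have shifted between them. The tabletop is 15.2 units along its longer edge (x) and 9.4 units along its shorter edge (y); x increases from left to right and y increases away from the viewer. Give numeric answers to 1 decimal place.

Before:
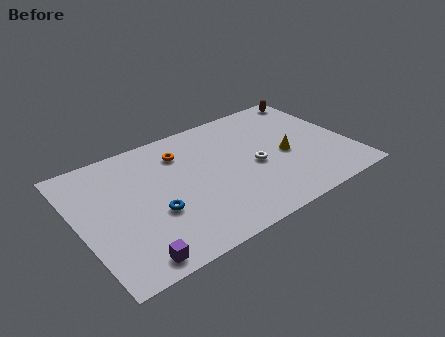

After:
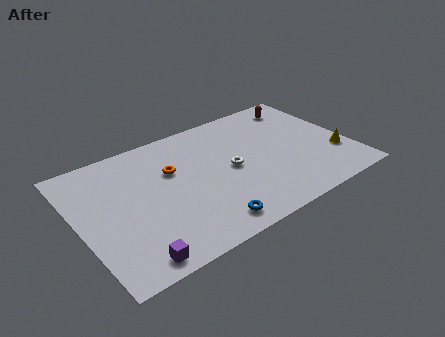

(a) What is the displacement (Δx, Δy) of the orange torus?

(-0.7, -1.1)

From the two frames, the orange torus sits at roughly (6.1, 7.2) before and (5.4, 6.1) after.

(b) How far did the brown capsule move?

1.0

The brown capsule was near (14.2, 8.4) before and (13.3, 7.9) after, so it travelled √(0.9² + 0.5²) ≈ 1.0 units.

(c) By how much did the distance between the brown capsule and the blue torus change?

-1.8

Before: roughly 11.3 units apart; after: 9.5. That's 1.8 units closer together.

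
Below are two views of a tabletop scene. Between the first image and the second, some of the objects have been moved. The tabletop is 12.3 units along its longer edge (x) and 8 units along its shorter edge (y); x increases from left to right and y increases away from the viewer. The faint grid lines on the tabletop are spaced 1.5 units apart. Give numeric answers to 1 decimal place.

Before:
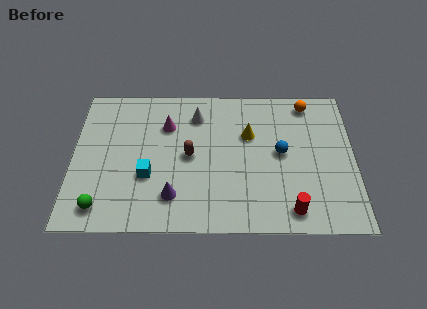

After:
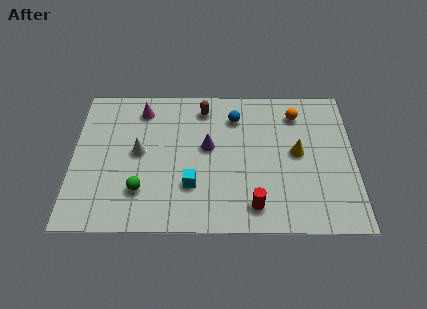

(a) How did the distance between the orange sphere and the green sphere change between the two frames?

-2.7

Before: roughly 10.7 units apart; after: 8.0. That's 2.7 units closer together.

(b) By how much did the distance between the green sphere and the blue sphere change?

-2.6

The distance was about 8.4 in the first image and 5.8 in the second, so they moved 2.6 units closer together.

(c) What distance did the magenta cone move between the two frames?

1.4

The magenta cone was near (4.1, 5.7) before and (3.0, 6.6) after, so it travelled √(1.1² + 0.9²) ≈ 1.4 units.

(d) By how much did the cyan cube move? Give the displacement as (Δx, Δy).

(1.9, -0.5)

The cyan cube was at about (3.3, 2.9) and moved to about (5.2, 2.4).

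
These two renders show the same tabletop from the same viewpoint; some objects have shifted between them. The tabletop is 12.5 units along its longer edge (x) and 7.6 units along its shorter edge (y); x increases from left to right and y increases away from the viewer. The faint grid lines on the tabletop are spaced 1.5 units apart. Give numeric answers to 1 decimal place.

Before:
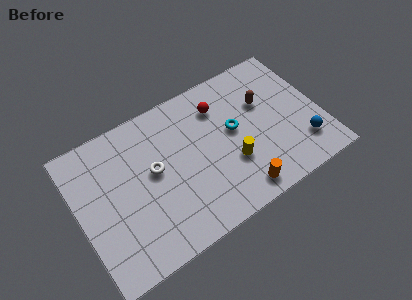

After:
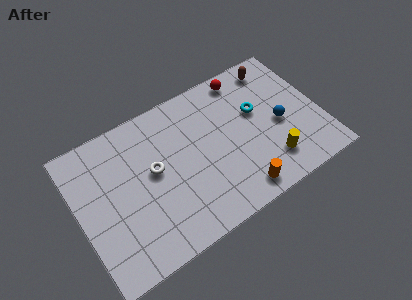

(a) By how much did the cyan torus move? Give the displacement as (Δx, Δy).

(1.3, 0.4)

From the two frames, the cyan torus sits at roughly (8.1, 4.2) before and (9.4, 4.6) after.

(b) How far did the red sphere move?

1.7

The red sphere was near (7.6, 5.8) before and (9.1, 6.7) after, so it travelled √(1.5² + 0.9²) ≈ 1.7 units.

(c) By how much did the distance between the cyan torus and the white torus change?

+1.3

The distance was about 4.2 in the first image and 5.5 in the second, so they moved 1.3 units further apart.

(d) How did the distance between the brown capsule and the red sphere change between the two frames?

-0.8

They were about 2.4 units apart before and 1.6 after — 0.8 units closer together.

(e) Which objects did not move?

the orange cylinder and the white torus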